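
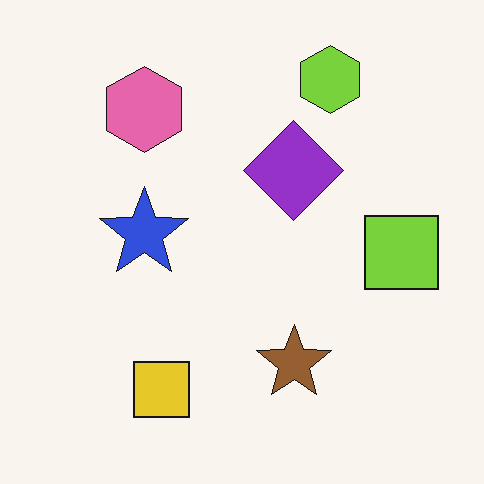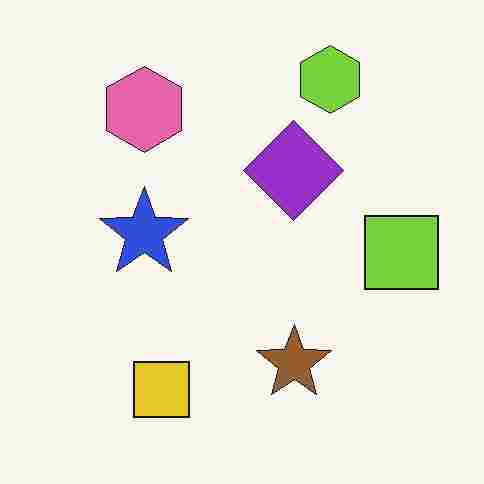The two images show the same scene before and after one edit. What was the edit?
The image was heavily JPEG-compressed with obvious blocking artifacts.

Blocky 8×8 compression artifacts appear around shape edges and the flat background shows ringing — characteristic JPEG degradation.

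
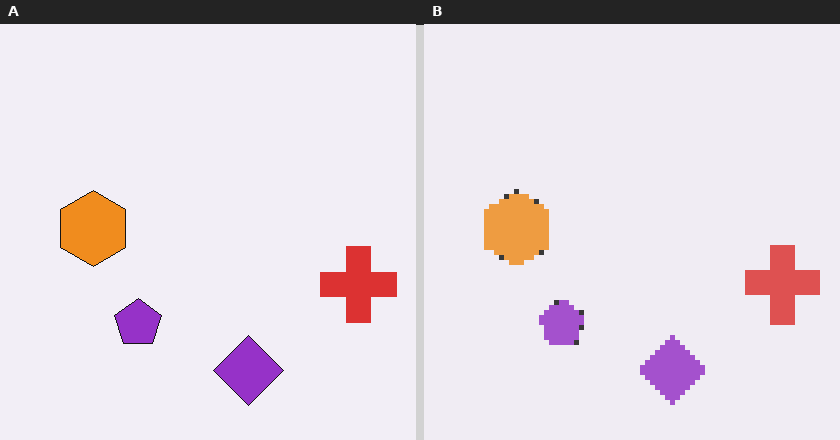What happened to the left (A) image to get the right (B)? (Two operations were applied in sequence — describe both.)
This is the original image mildly pixelated, then given slightly reduced contrast.

Shapes are reduced to large square blocks; fine edges and outlines are lost — a downscale-then-upscale (mosaic) effect. Tones are pushed toward mid-grey across the whole image — a global contrast change.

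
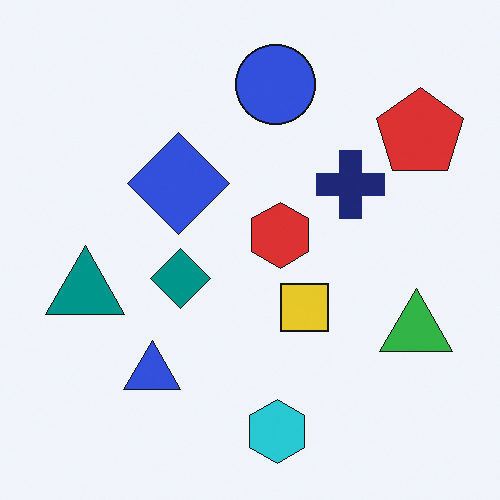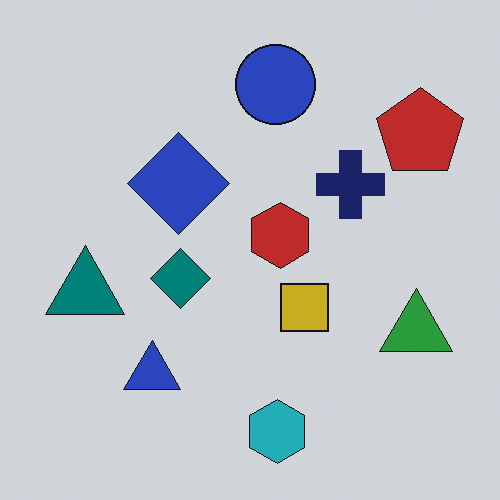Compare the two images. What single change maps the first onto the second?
Slightly darkened.

Every pixel — background and shapes alike — is uniformly darkened.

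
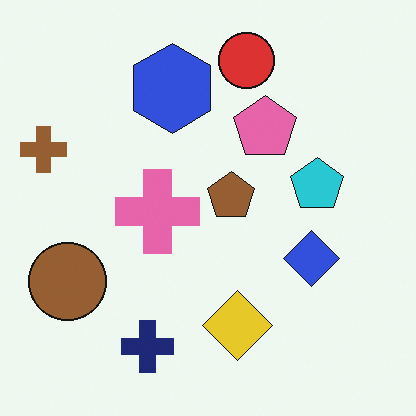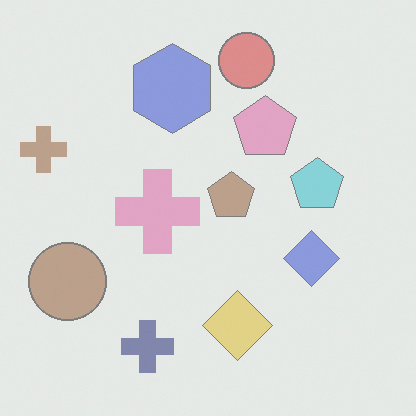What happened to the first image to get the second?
Washed out (contrast reduced).

Tones are pushed toward mid-grey across the whole image — a global contrast change.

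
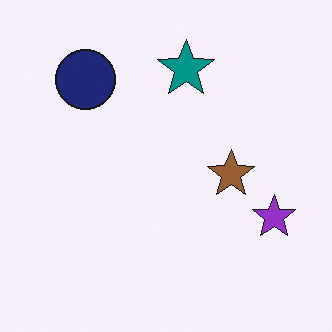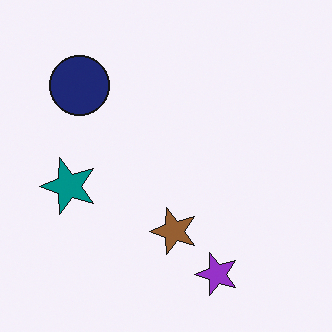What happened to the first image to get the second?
This is the original image transposed (reflected across the top-left ↔ bottom-right diagonal).

Shapes have swapped their row and column positions — what was in the top-right is now in the bottom-left — a diagonal reflection.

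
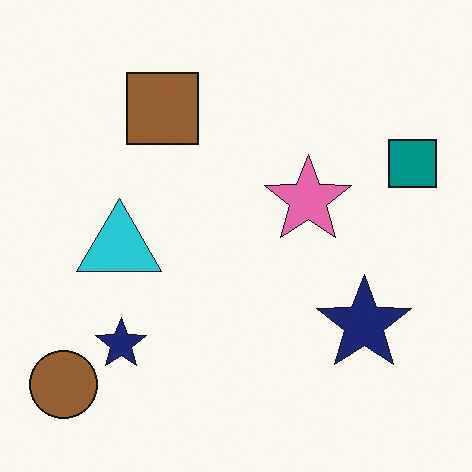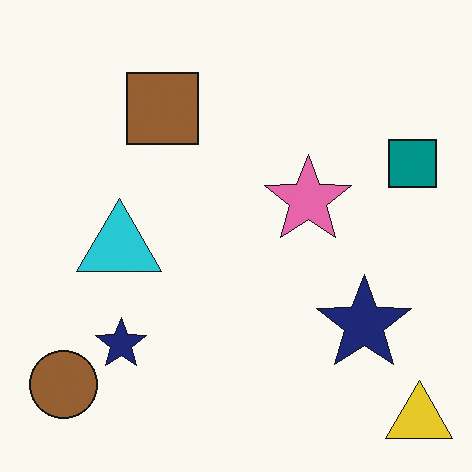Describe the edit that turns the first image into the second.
It was overlaid with an additional yellow triangle.

A yellow triangle appears in the second image that is absent from the first.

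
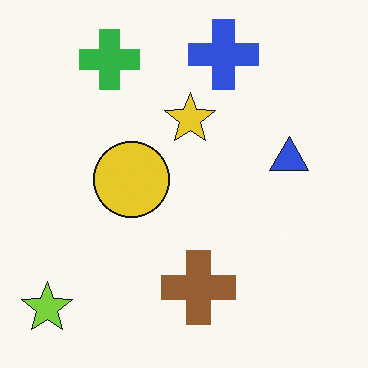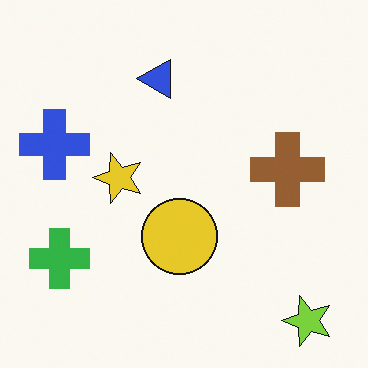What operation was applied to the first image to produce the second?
This is the original image rotated 90° counter-clockwise.

The lime star sits in the bottom-left of the first image and the bottom-right of the second — consistent with a whole-image 90° counter-clockwise rotation.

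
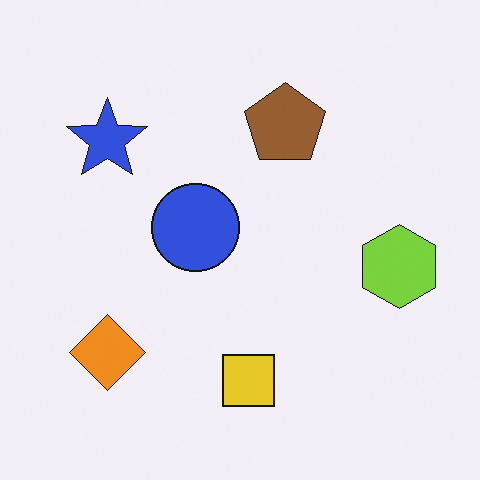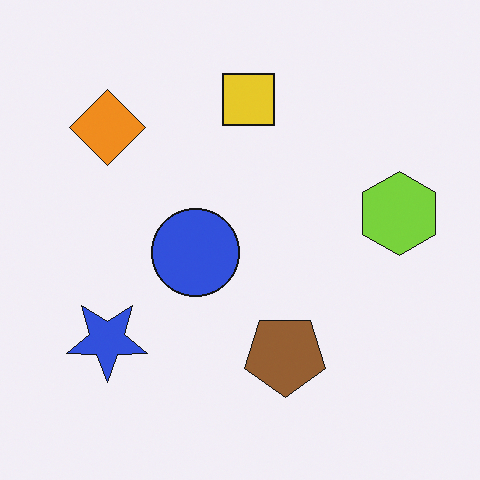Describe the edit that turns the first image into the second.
Flipped vertically (top ↔ bottom).

The yellow square is in the bottom of the first image and the top of the second — shapes on opposite sides of the horizontal midline have swapped in a mirror flip.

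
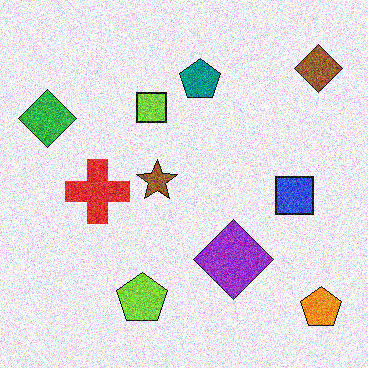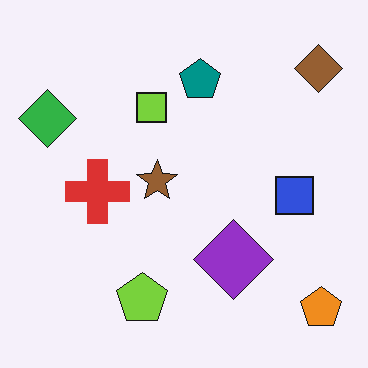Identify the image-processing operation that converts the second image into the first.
Degraded with strong gaussian noise.

Random speckle covers the whole image, including the flat background.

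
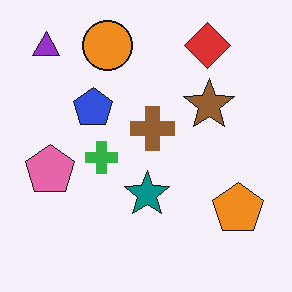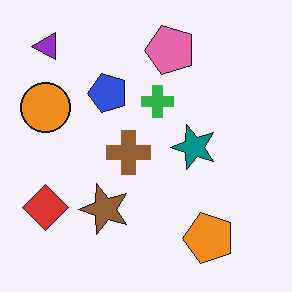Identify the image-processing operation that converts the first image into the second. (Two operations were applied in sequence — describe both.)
It was transposed (reflected across the top-left ↔ bottom-right diagonal), then JPEG-compressed with visible artifacts.

Shapes have swapped their row and column positions — what was in the top-right is now in the bottom-left — a diagonal reflection. Blocky 8×8 compression artifacts appear around shape edges and the flat background shows ringing — characteristic JPEG degradation.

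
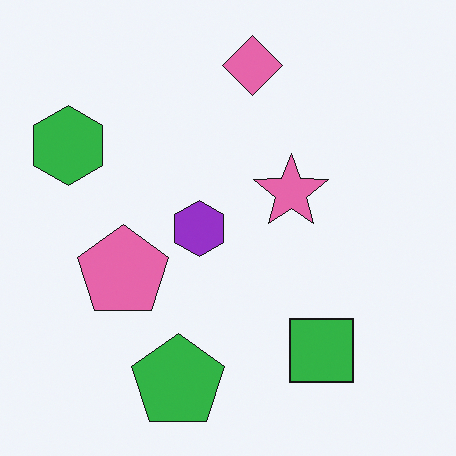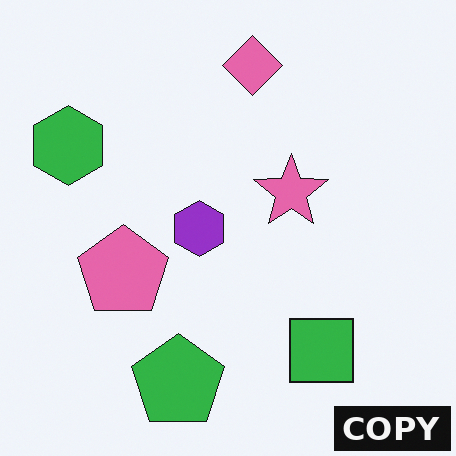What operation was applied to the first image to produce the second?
The transformation is: watermarked with the text "COPY" in the lower-right corner.

A dark label reading "COPY" appears in the lower-right corner.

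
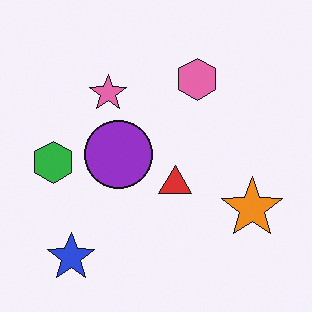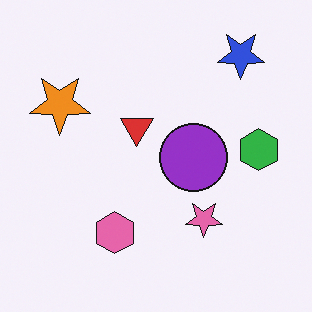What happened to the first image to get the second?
Rotated 180°.

The blue star sits in the bottom-left of the first image and the top-right of the second — consistent with a whole-image 180° rotation.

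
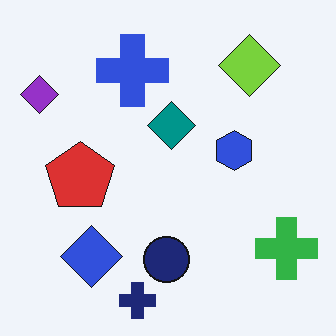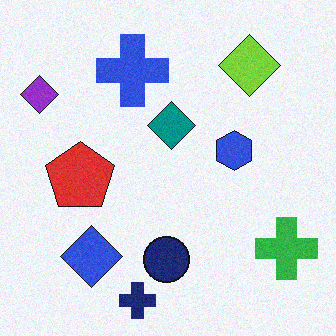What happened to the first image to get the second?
It was degraded with a light layer of grain.

Random speckle covers the whole image, including the flat background.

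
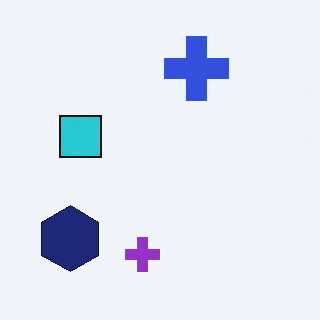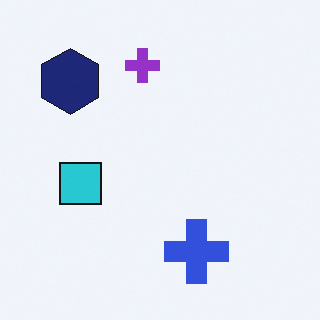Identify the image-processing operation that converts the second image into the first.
The transformation is: flipped vertically (top ↔ bottom).

The purple cross is in the top of the second image and the bottom of the first — shapes on opposite sides of the horizontal midline have swapped in a mirror flip.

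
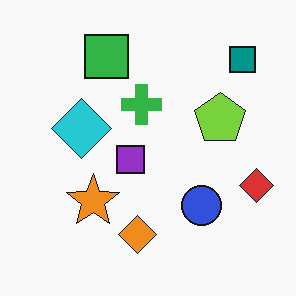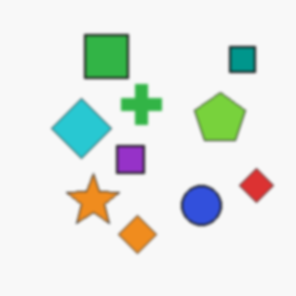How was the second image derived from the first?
The image was slightly softened.

Shape edges and outlines are uniformly softened across the whole image.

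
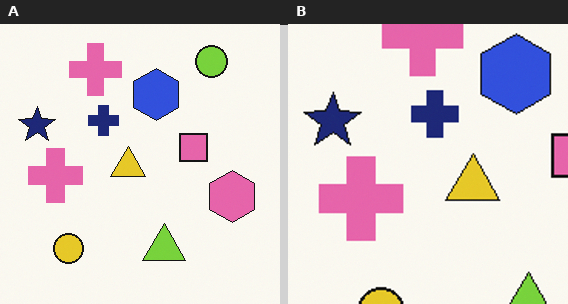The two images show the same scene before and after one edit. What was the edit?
The image was cropped slightly and scaled back up.

The visible shapes are larger and the field of view is narrower; shapes near the original edges may be partly or wholly outside the frame — a crop-and-rescale.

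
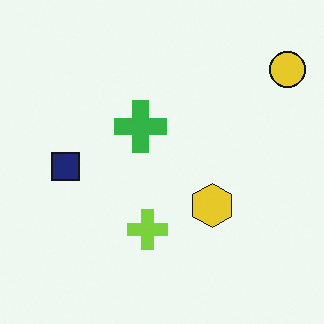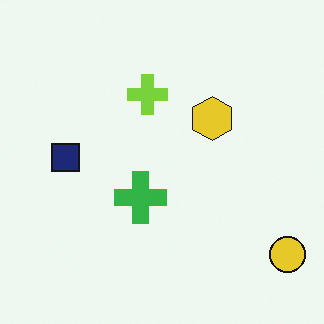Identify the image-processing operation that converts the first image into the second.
The transformation is: flipped vertically (top ↔ bottom).

The yellow circle is in the top-right of the first image and the bottom-right of the second — shapes on opposite sides of the horizontal midline have swapped in a mirror flip.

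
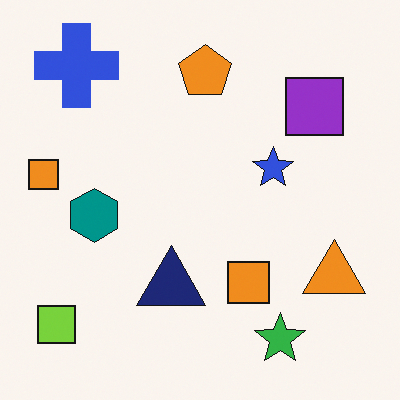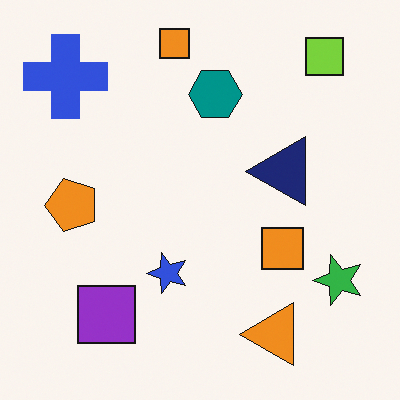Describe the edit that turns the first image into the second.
This is the original image transposed (reflected across the top-left ↔ bottom-right diagonal).

Shapes have swapped their row and column positions — what was in the top-right is now in the bottom-left — a diagonal reflection.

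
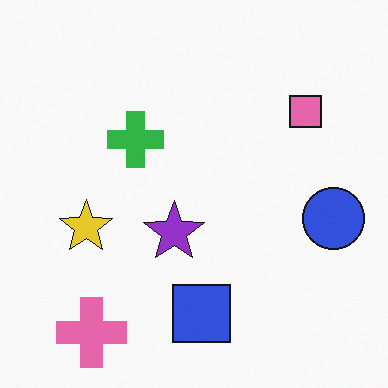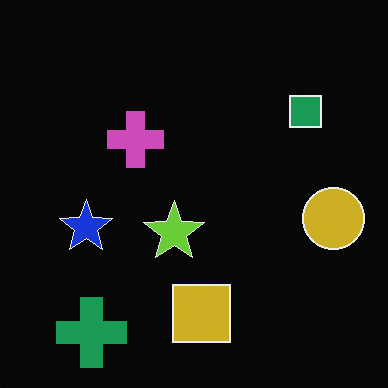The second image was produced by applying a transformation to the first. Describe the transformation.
The transformation is: color-inverted (negative).

The light background has become dark and every shape's color is its complement — a photographic negative.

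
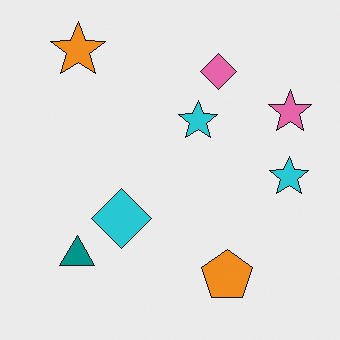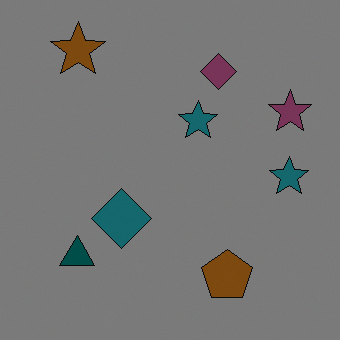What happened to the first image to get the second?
Darkened a lot.

Every pixel — background and shapes alike — is uniformly darkened.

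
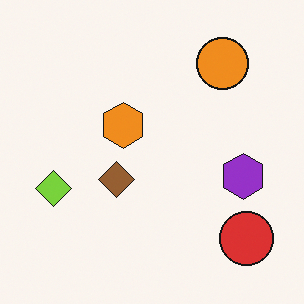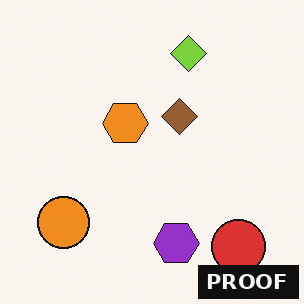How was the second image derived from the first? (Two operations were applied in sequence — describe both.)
The second image is the first transposed (reflected across the top-left ↔ bottom-right diagonal), then watermarked with the text "PROOF" in the lower-right corner.

Shapes have swapped their row and column positions — what was in the top-right is now in the bottom-left — a diagonal reflection. A dark label reading "PROOF" appears in the lower-right corner.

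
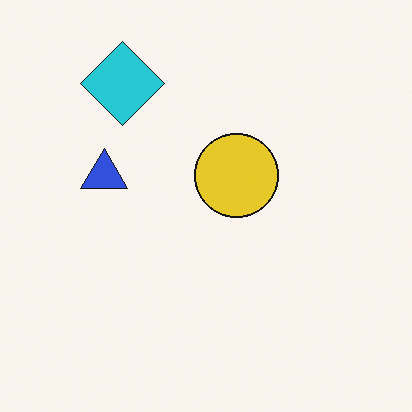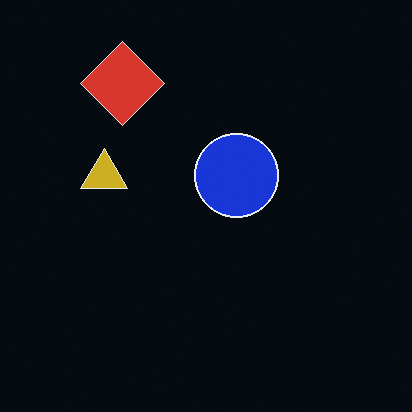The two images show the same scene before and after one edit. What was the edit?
The second image is the first color-inverted (negative).

The light background has become dark and every shape's color is its complement — a photographic negative.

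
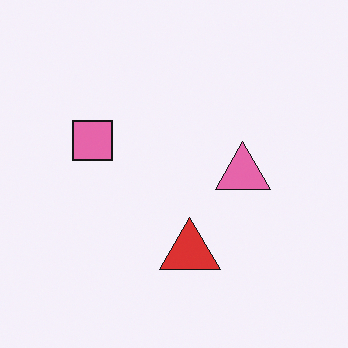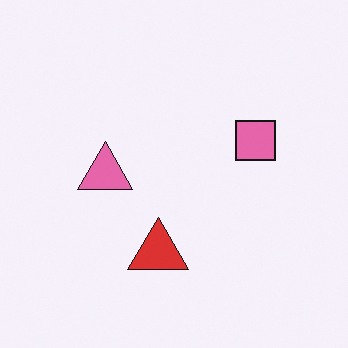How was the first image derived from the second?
This is the original image flipped horizontally (left ↔ right).

The pink square is in the right of the second image and the left of the first — shapes on opposite sides of the vertical midline have swapped in a mirror flip.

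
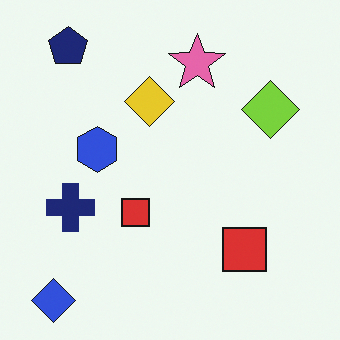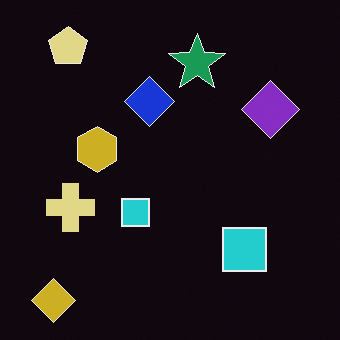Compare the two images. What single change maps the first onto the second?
The image was color-inverted (negative).

The light background has become dark and every shape's color is its complement — a photographic negative.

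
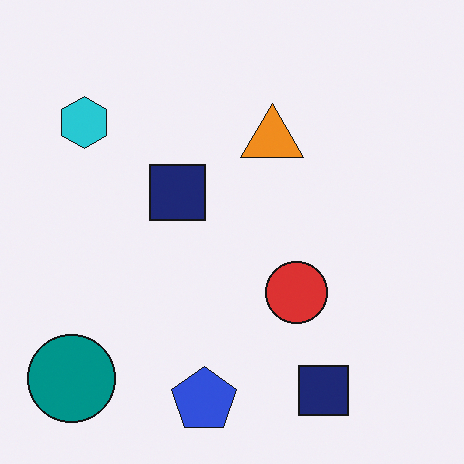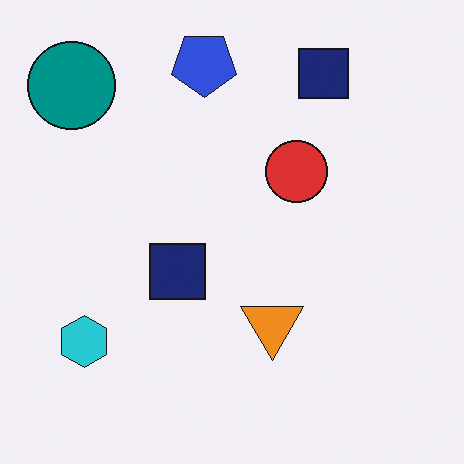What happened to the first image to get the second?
The second image is the first flipped vertically (top ↔ bottom).

The blue pentagon is in the bottom of the first image and the top of the second — shapes on opposite sides of the horizontal midline have swapped in a mirror flip.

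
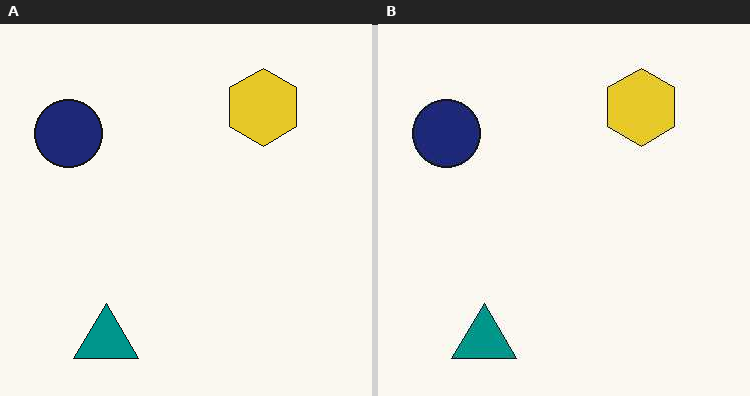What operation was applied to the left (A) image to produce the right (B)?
The right (B) image is the left (A) JPEG-compressed with visible artifacts.

Blocky 8×8 compression artifacts appear around shape edges and the flat background shows ringing — characteristic JPEG degradation.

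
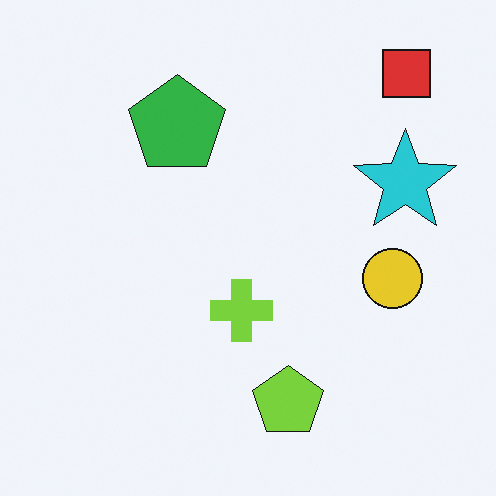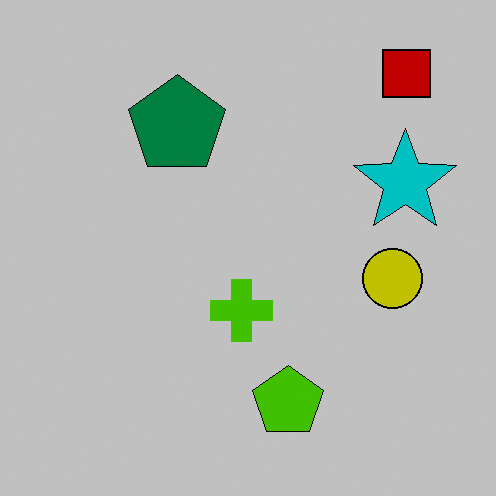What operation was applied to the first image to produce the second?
It was aggressively posterized.

Each flat color has snapped to a coarser quantized level — most visibly, the near-white background has dropped to a flat grey.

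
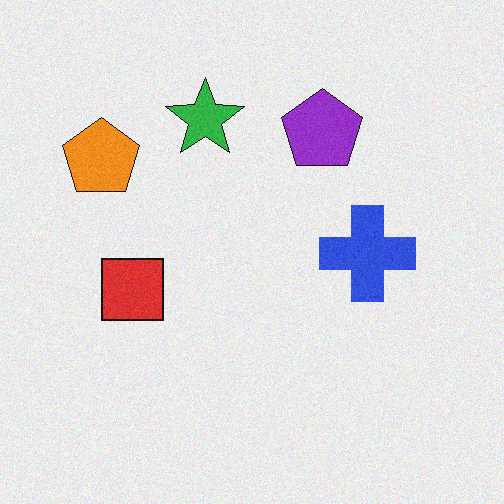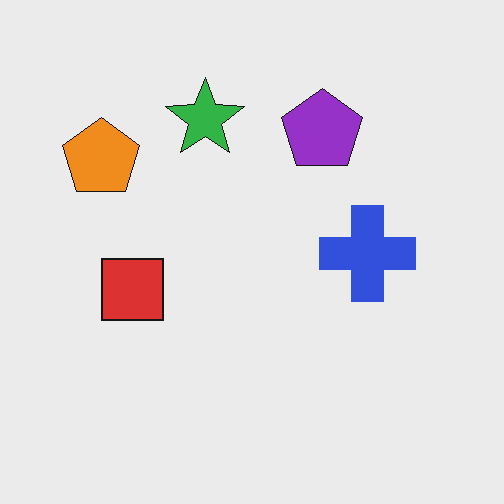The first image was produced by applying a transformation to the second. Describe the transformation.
It was degraded with light additive noise.

Random speckle covers the whole image, including the flat background.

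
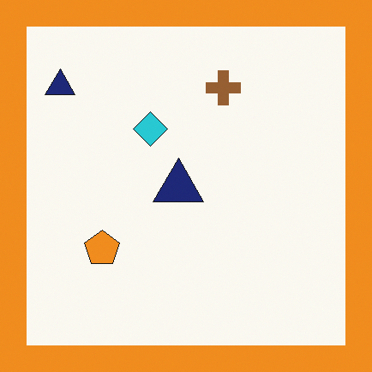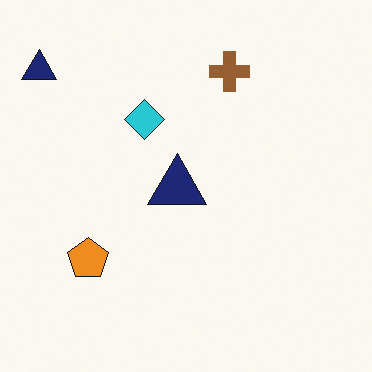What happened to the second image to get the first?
It was framed with a orange border.

A solid orange frame runs around the edge of the first image, with the content slightly shrunk inside it.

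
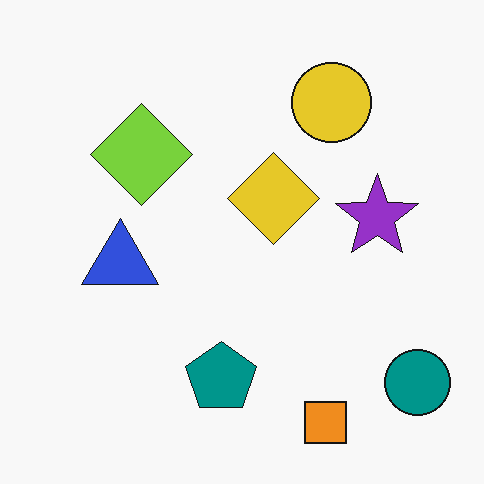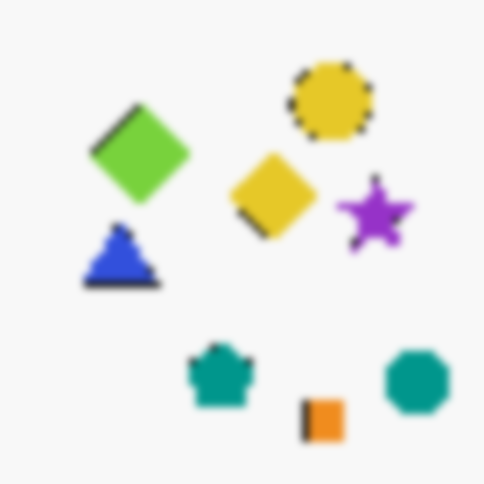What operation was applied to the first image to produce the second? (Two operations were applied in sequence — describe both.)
It was moderately pixelated, then moderately blurred.

Shapes are reduced to large square blocks; fine edges and outlines are lost — a downscale-then-upscale (mosaic) effect. Shape edges and outlines are uniformly softened across the whole image.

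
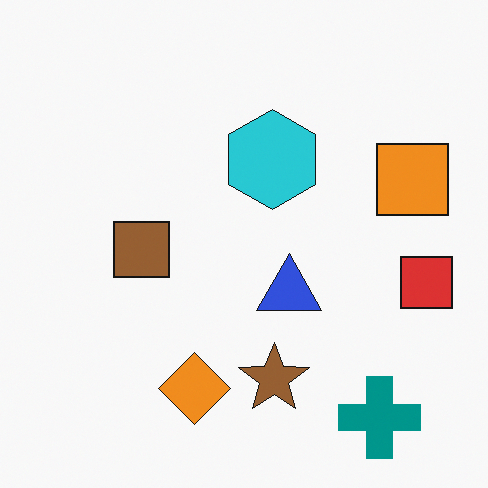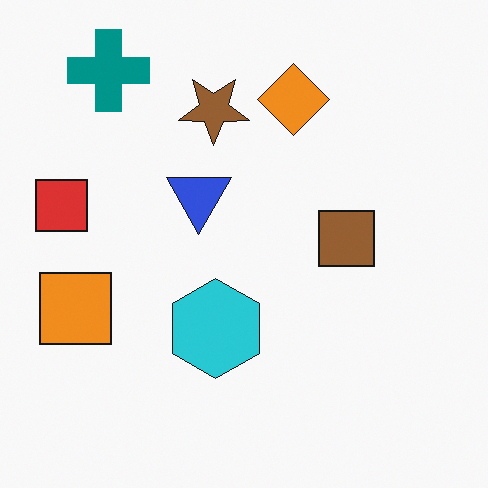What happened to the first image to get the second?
The second image is the first rotated 180°.

The teal cross sits in the bottom-right of the first image and the top-left of the second — consistent with a whole-image 180° rotation.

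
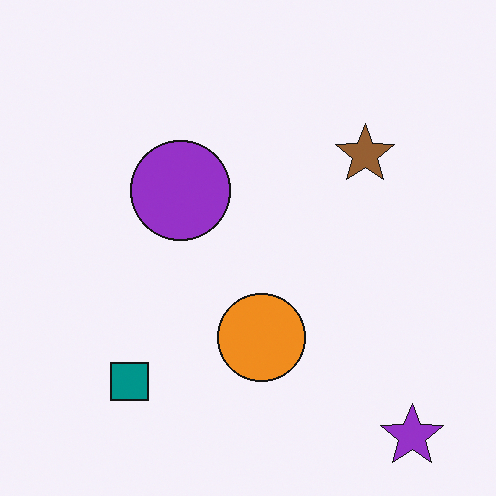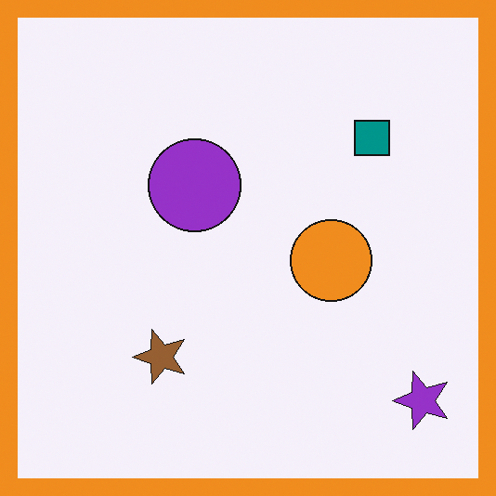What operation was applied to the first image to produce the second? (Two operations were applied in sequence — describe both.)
Transposed (reflected across the top-left ↔ bottom-right diagonal), then framed with a orange border.

Shapes have swapped their row and column positions — what was in the top-right is now in the bottom-left — a diagonal reflection. A solid orange frame runs around the edge of the second image, with the content slightly shrunk inside it.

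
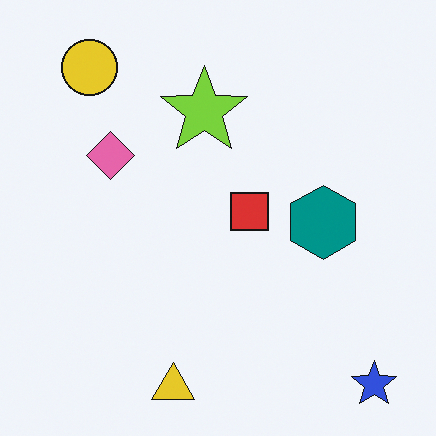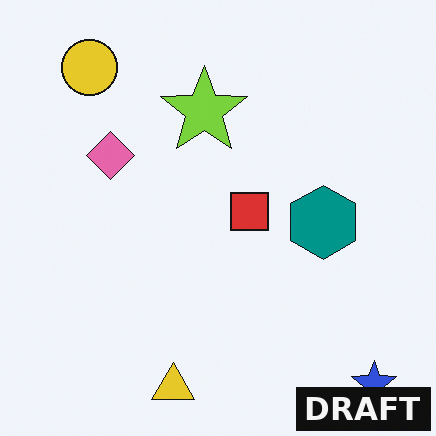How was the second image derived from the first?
The image was watermarked with the text "DRAFT" in the lower-right corner.

A dark label reading "DRAFT" appears in the lower-right corner.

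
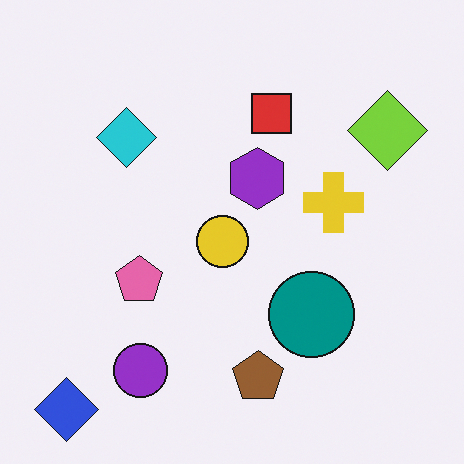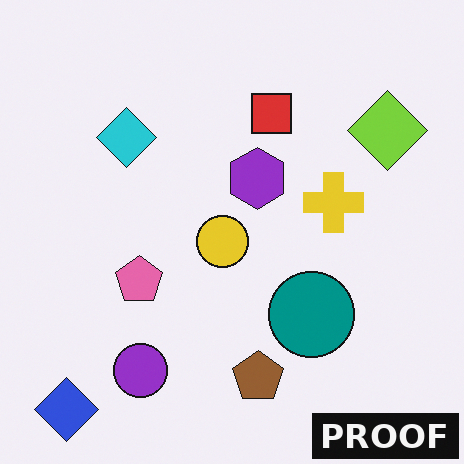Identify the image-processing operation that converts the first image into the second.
Watermarked with the text "PROOF" in the lower-right corner.

A dark label reading "PROOF" appears in the lower-right corner.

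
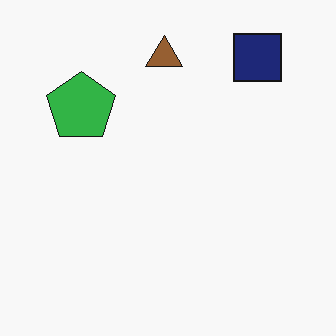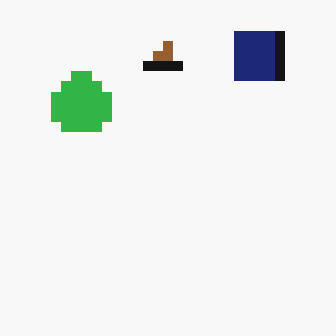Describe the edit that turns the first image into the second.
It was heavily pixelated into large blocks.

Shapes are reduced to large square blocks; fine edges and outlines are lost — a downscale-then-upscale (mosaic) effect.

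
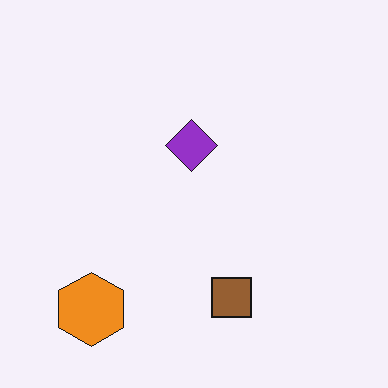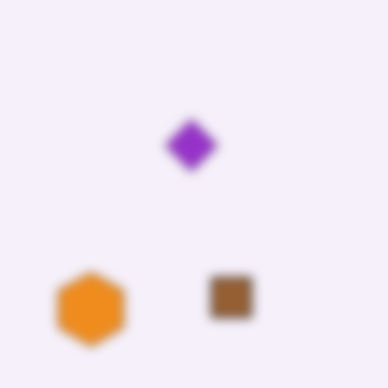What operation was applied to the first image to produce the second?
The second image is the first heavily blurred.

Shape edges and outlines are uniformly softened across the whole image.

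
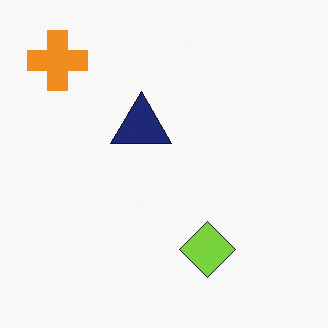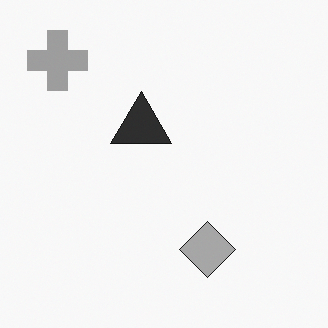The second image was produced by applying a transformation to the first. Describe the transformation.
The transformation is: converted to grayscale.

All color is removed — every shape is now a shade of grey.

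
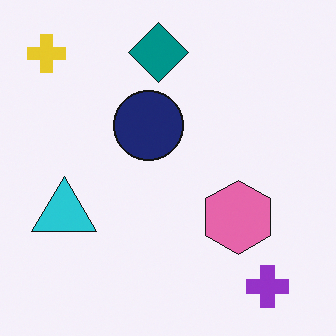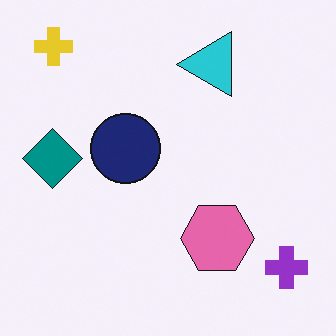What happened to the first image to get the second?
The second image is the first transposed (reflected across the top-left ↔ bottom-right diagonal).

Shapes have swapped their row and column positions — what was in the top-right is now in the bottom-left — a diagonal reflection.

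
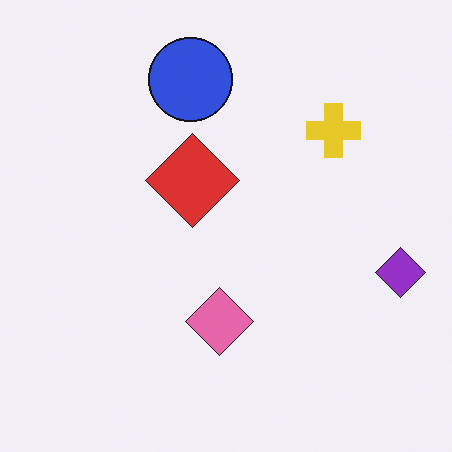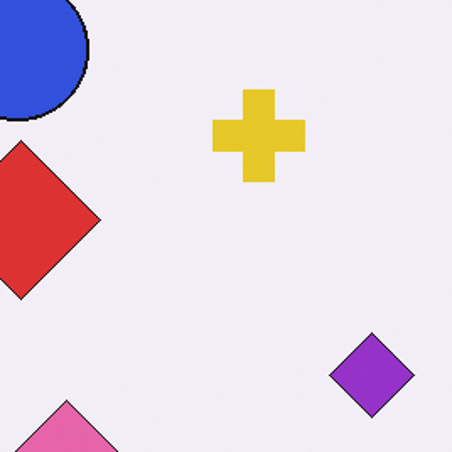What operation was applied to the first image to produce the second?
Cropped tightly and scaled back up.

The visible shapes are larger and the field of view is narrower; shapes near the original edges may be partly or wholly outside the frame — a crop-and-rescale.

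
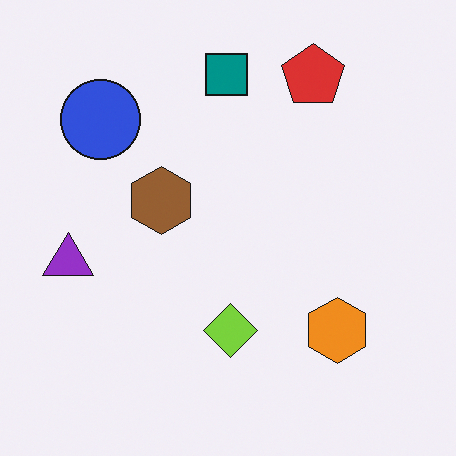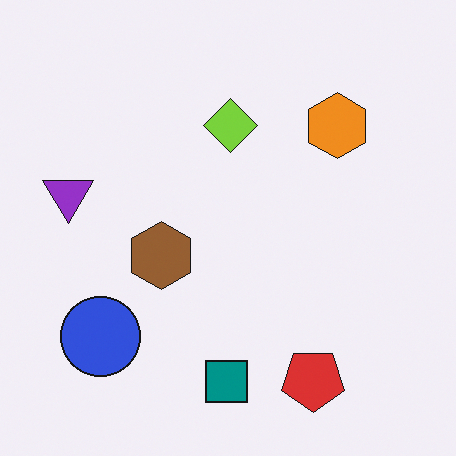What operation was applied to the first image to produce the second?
This is the original image flipped vertically (top ↔ bottom).

The teal square is in the top of the first image and the bottom of the second — shapes on opposite sides of the horizontal midline have swapped in a mirror flip.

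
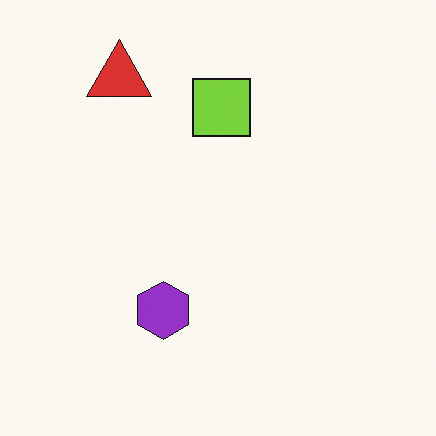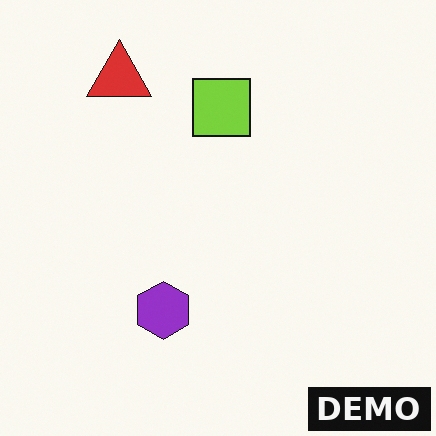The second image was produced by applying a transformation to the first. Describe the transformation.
The image was watermarked with the text "DEMO" in the lower-right corner.

A dark label reading "DEMO" appears in the lower-right corner.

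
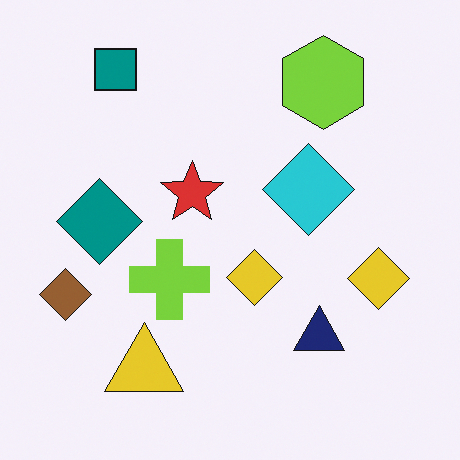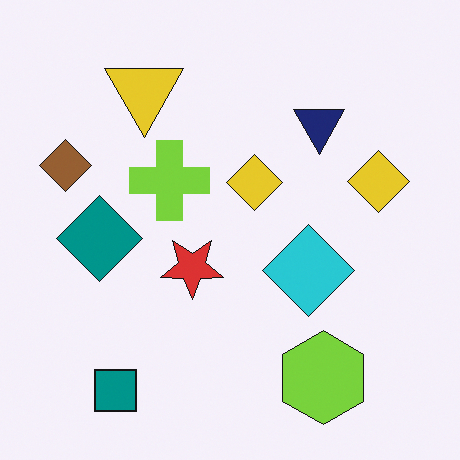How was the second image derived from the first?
The image was flipped vertically (top ↔ bottom).

The teal square is in the top-left of the first image and the bottom-left of the second — shapes on opposite sides of the horizontal midline have swapped in a mirror flip.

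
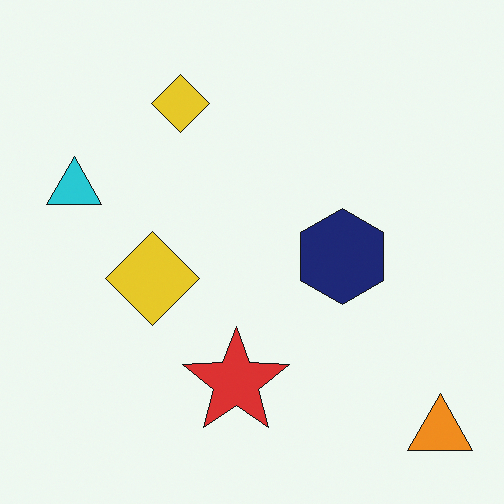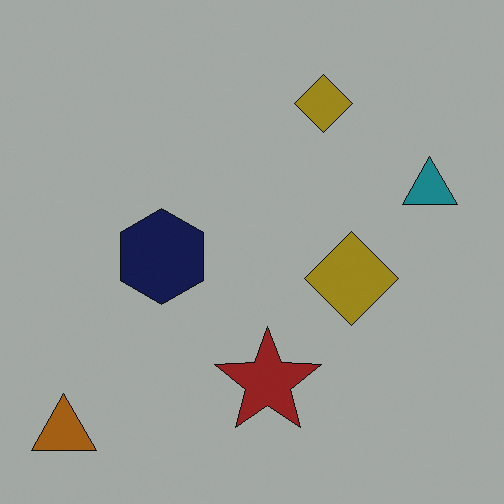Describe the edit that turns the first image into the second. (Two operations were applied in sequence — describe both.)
This is the original image substantially darkened, then flipped horizontally (left ↔ right).

Every pixel — background and shapes alike — is uniformly darkened. The orange triangle is in the bottom-right of the first image and the bottom-left of the second — shapes on opposite sides of the vertical midline have swapped in a mirror flip.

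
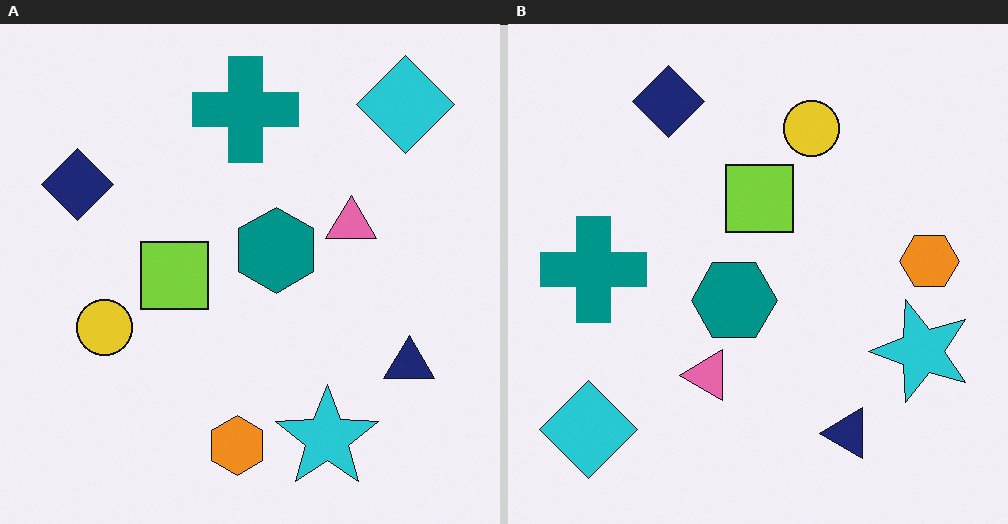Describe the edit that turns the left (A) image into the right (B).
The transformation is: transposed (reflected across the top-left ↔ bottom-right diagonal).

Shapes have swapped their row and column positions — what was in the top-right is now in the bottom-left — a diagonal reflection.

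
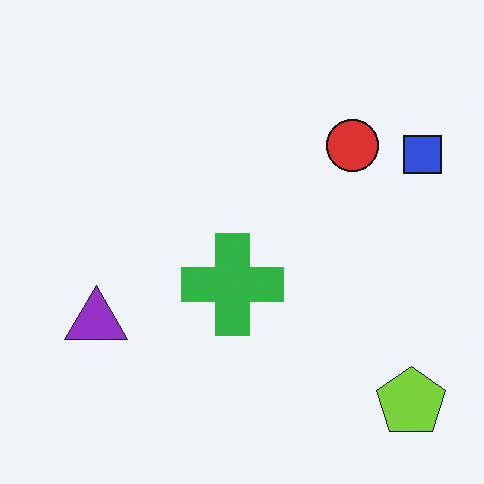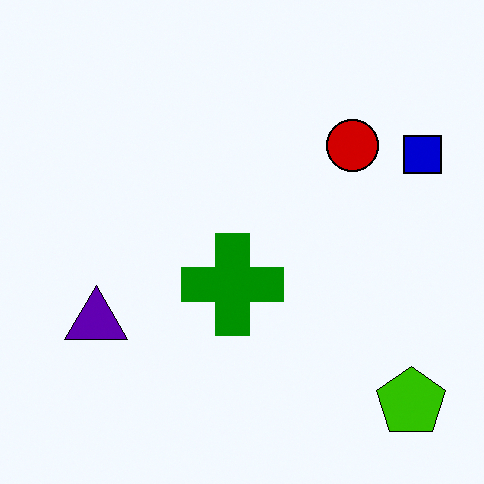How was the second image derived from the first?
It was given much higher contrast.

Tones are pushed away from mid-grey across the whole image — a global contrast change.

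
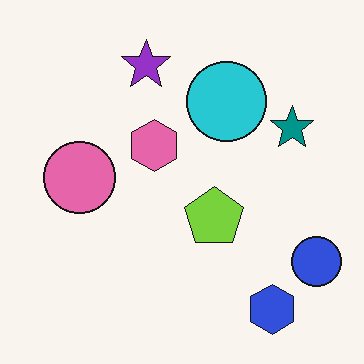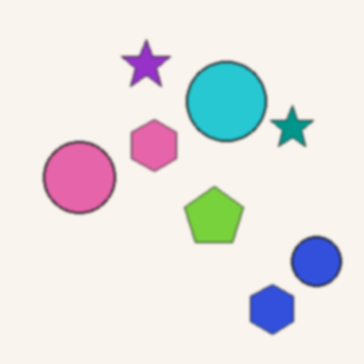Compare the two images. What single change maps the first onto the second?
The image was given a subtle gaussian blur.

Shape edges and outlines are uniformly softened across the whole image.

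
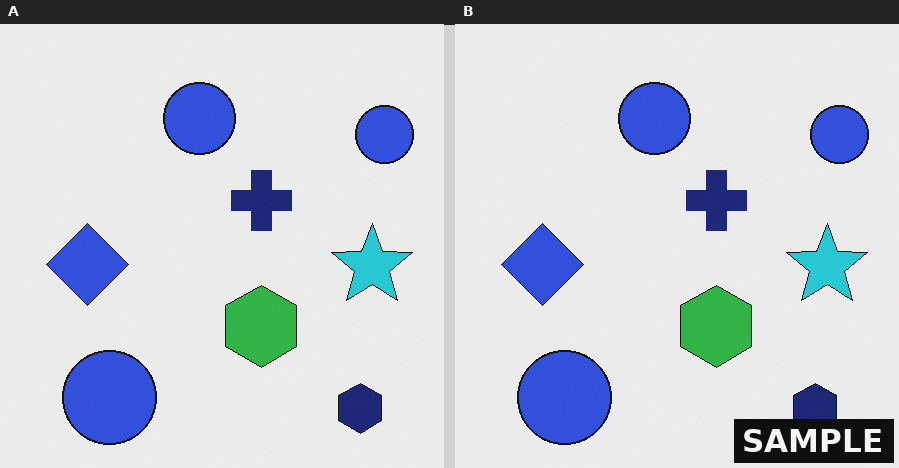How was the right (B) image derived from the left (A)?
The image was watermarked with the text "SAMPLE" in the lower-right corner.

A dark label reading "SAMPLE" appears in the lower-right corner.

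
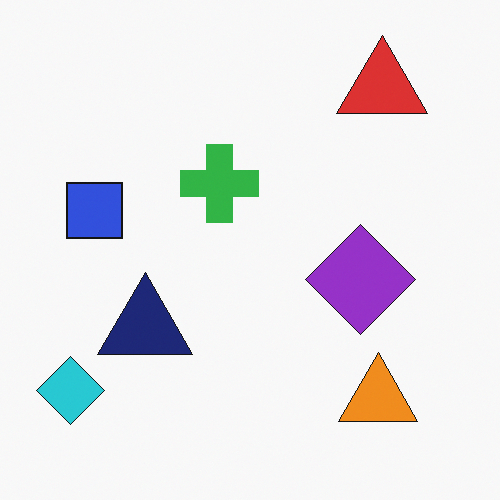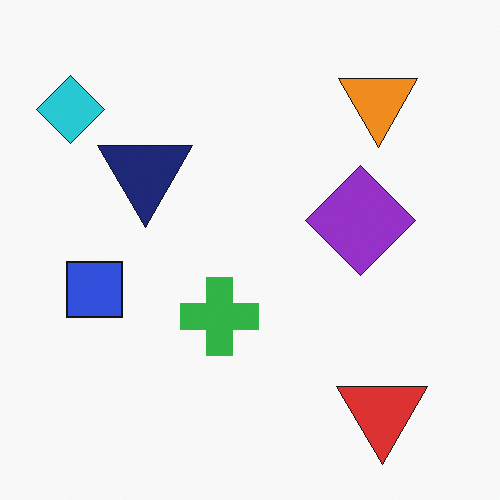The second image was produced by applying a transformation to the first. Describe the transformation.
Flipped vertically (top ↔ bottom).

The red triangle is in the top-right of the first image and the bottom-right of the second — shapes on opposite sides of the horizontal midline have swapped in a mirror flip.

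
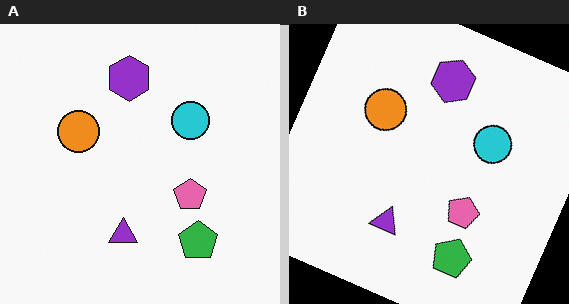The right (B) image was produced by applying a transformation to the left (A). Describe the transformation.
It was rotated clockwise by a moderate amount.

Every shape is tilted by the same angle and the image corners show triangular fill wedges — a whole-image rotation by a non-right angle.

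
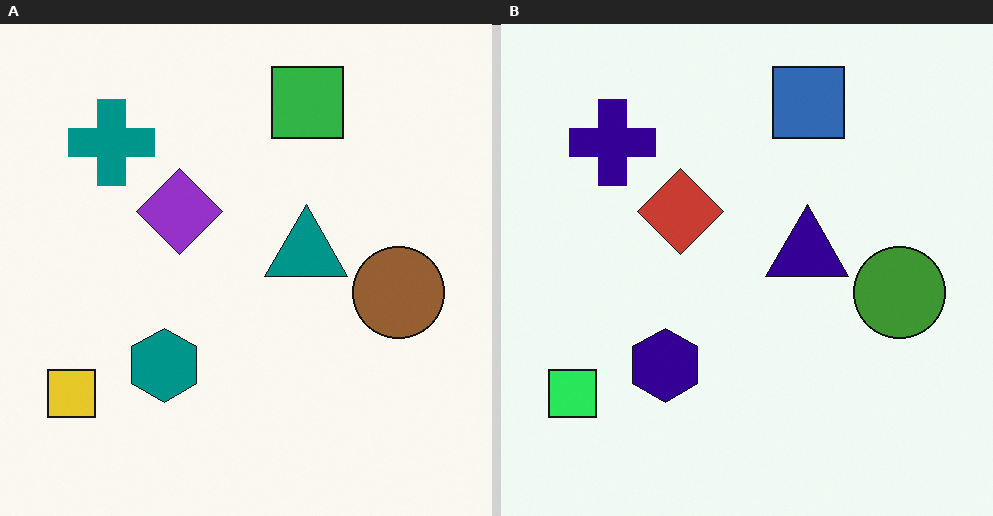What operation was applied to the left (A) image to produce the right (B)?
The right (B) image is the left (A) hue-shifted noticeably.

Every shape's color has rotated by the same amount around the hue wheel — a uniform hue shift.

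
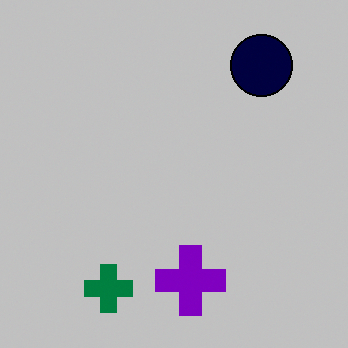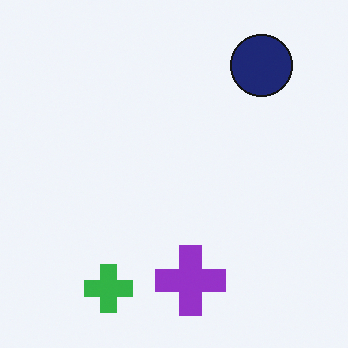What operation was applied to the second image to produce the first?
It was aggressively posterized.

Each flat color has snapped to a coarser quantized level — most visibly, the near-white background has dropped to a flat grey.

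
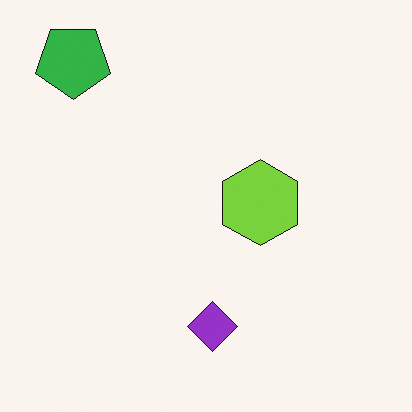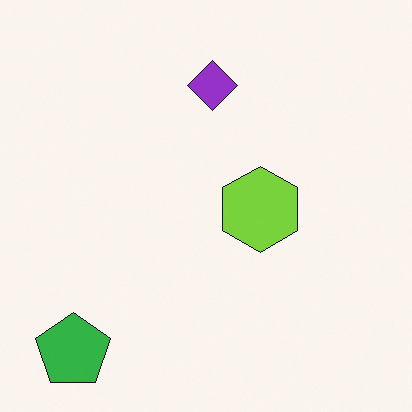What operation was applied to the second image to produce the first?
Flipped vertically (top ↔ bottom).

The green pentagon is in the bottom-left of the second image and the top-left of the first — shapes on opposite sides of the horizontal midline have swapped in a mirror flip.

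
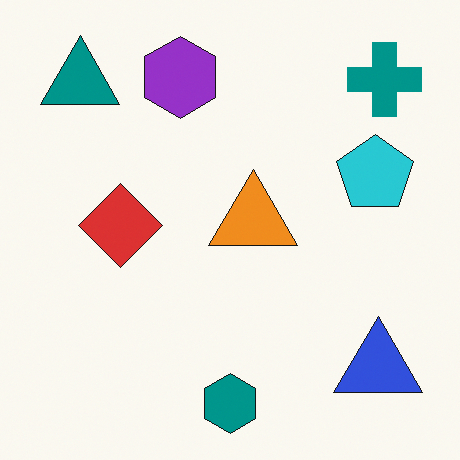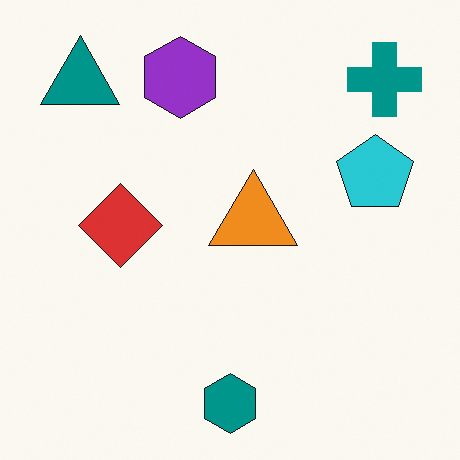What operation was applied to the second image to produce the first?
It was overlaid with an additional blue triangle.

A blue triangle appears in the first image that is absent from the second.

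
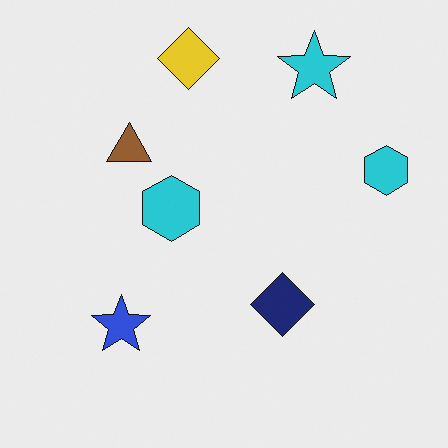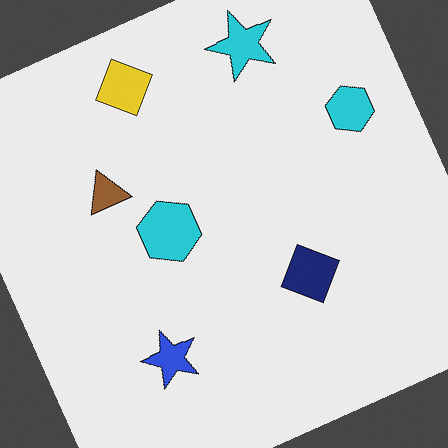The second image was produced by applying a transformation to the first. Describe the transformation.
The transformation is: rotated counter-clockwise by a clearly visible amount.

Every shape is tilted by the same angle and the image corners show triangular fill wedges — a whole-image rotation by a non-right angle.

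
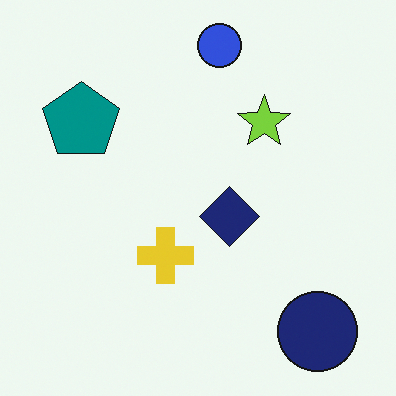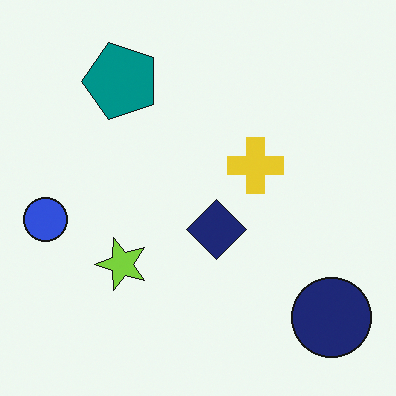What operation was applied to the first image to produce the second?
The image was transposed (reflected across the top-left ↔ bottom-right diagonal).

Shapes have swapped their row and column positions — what was in the top-right is now in the bottom-left — a diagonal reflection.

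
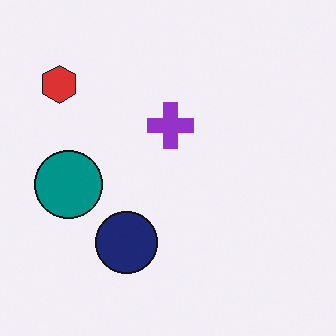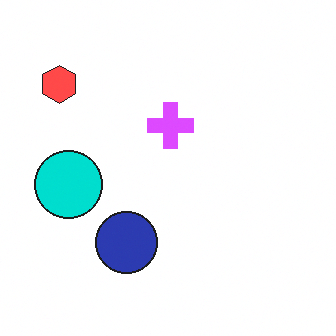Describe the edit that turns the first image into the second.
The transformation is: substantially brightened.

Every pixel — background and shapes alike — is uniformly brightened.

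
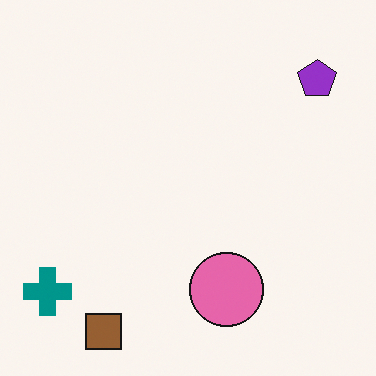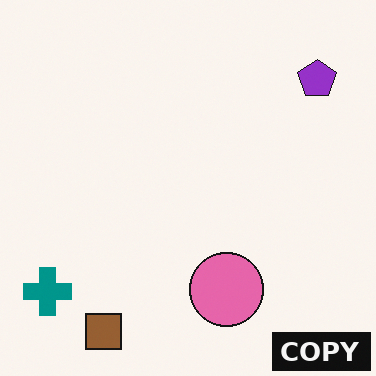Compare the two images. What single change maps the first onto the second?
The image was watermarked with the text "COPY" in the lower-right corner.

A dark label reading "COPY" appears in the lower-right corner.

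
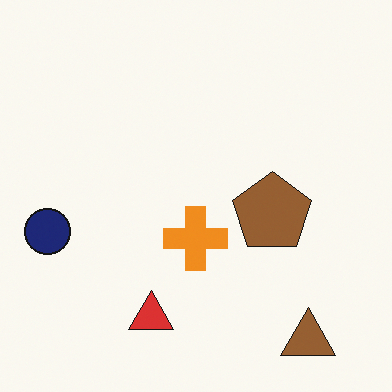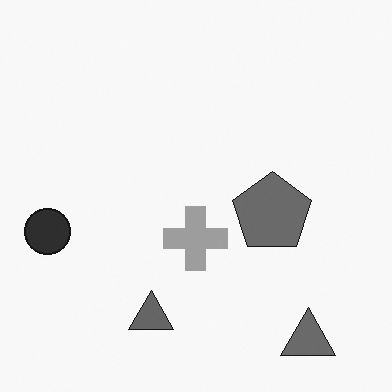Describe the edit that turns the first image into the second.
The image was converted to grayscale.

All color is removed — every shape is now a shade of grey.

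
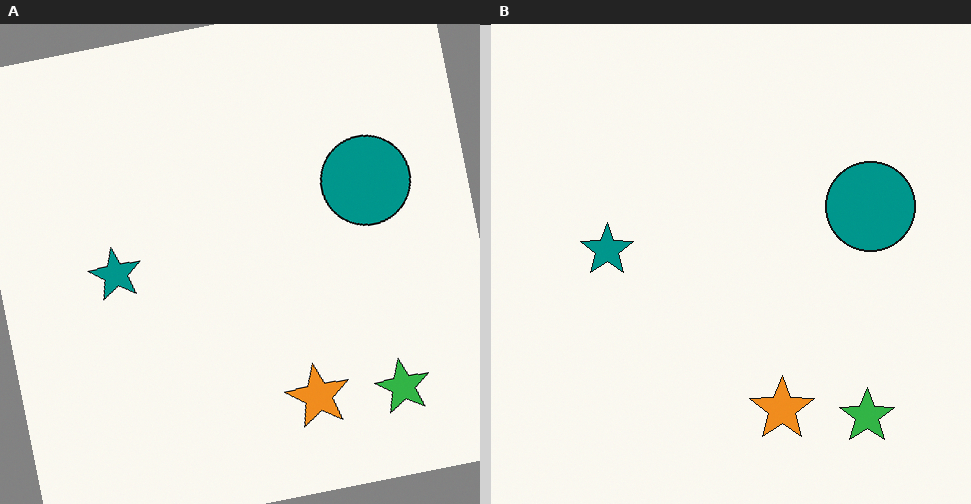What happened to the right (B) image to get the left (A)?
The transformation is: rotated counter-clockwise by a small amount.

Every shape is tilted by the same angle and the image corners show triangular fill wedges — a whole-image rotation by a non-right angle.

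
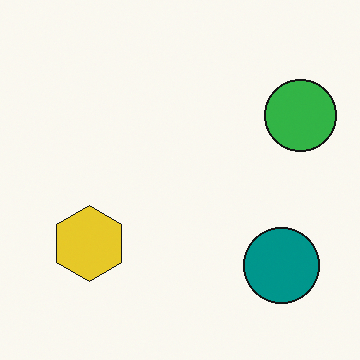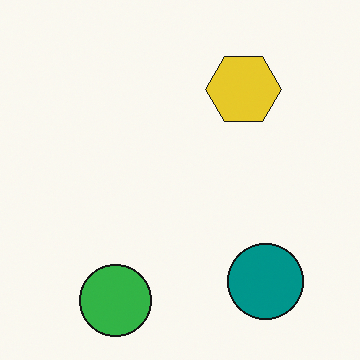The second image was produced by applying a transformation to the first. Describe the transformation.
The image was transposed (reflected across the top-left ↔ bottom-right diagonal).

Shapes have swapped their row and column positions — what was in the top-right is now in the bottom-left — a diagonal reflection.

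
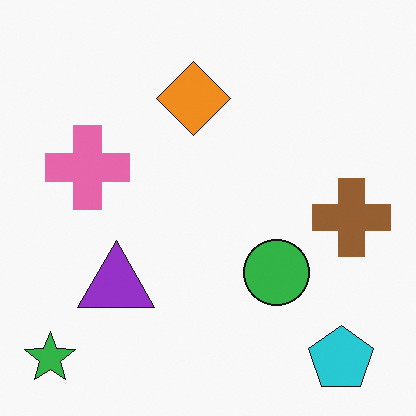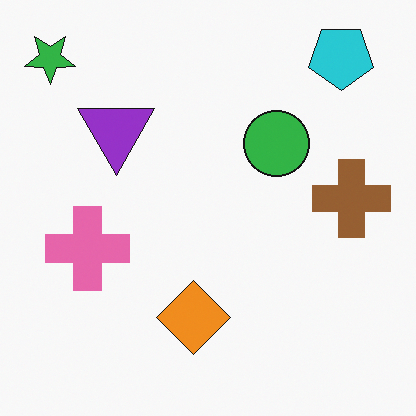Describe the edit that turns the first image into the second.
It was flipped vertically (top ↔ bottom).

The cyan pentagon is in the bottom-right of the first image and the top-right of the second — shapes on opposite sides of the horizontal midline have swapped in a mirror flip.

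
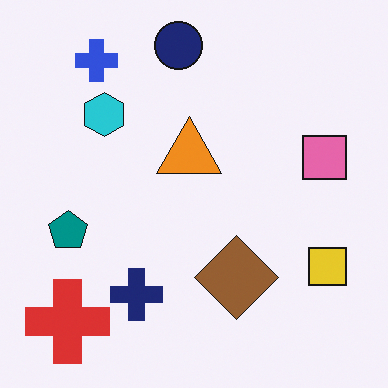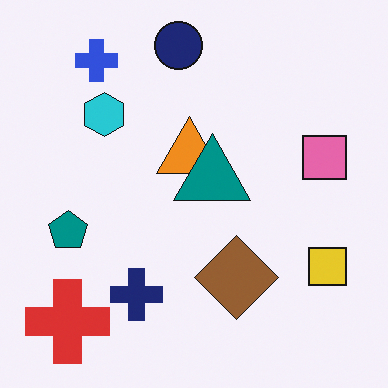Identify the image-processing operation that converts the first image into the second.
This is the original image overlaid with an additional teal triangle.

A teal triangle appears in the second image that is absent from the first.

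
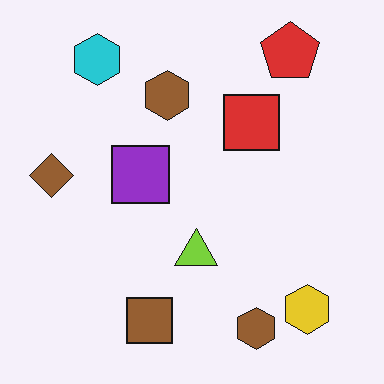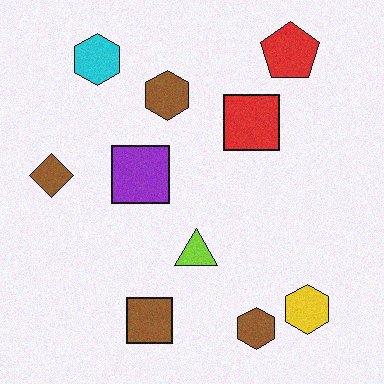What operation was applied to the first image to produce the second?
This is the original image degraded with a light layer of grain.

Random speckle covers the whole image, including the flat background.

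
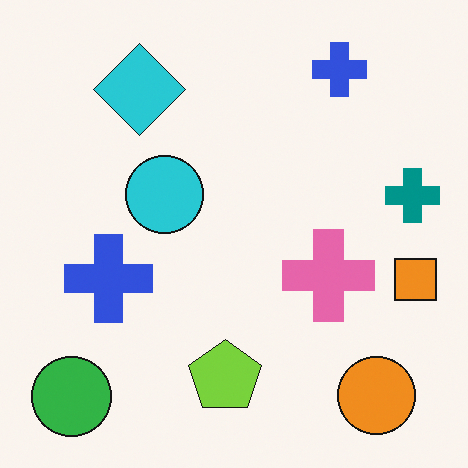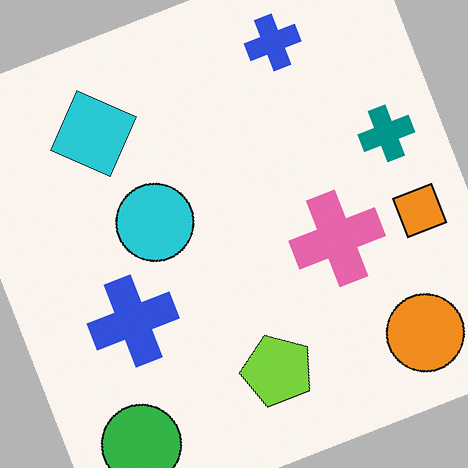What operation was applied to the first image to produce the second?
It was rotated counter-clockwise by a clearly visible amount.

Every shape is tilted by the same angle and the image corners show triangular fill wedges — a whole-image rotation by a non-right angle.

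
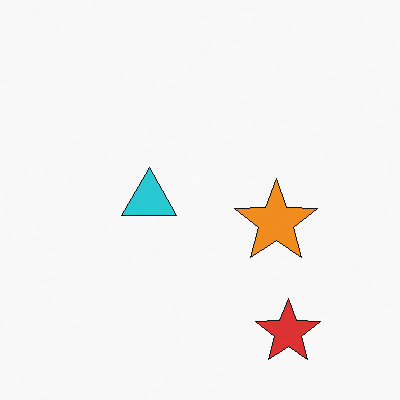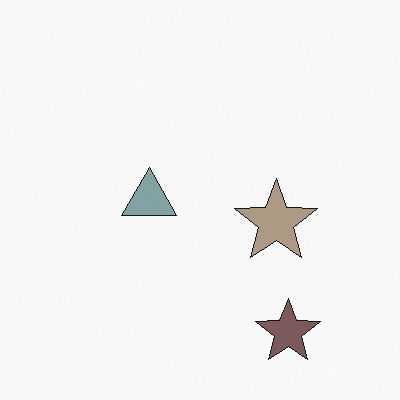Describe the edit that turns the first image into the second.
The image was heavily desaturated.

All colors are more muted and greyish — a global saturation change.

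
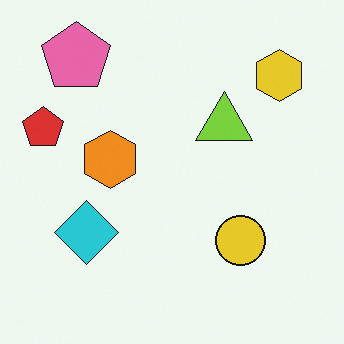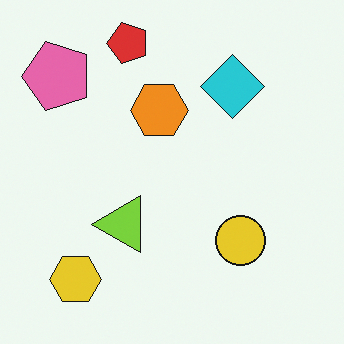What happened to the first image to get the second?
The transformation is: transposed (reflected across the top-left ↔ bottom-right diagonal).

Shapes have swapped their row and column positions — what was in the top-right is now in the bottom-left — a diagonal reflection.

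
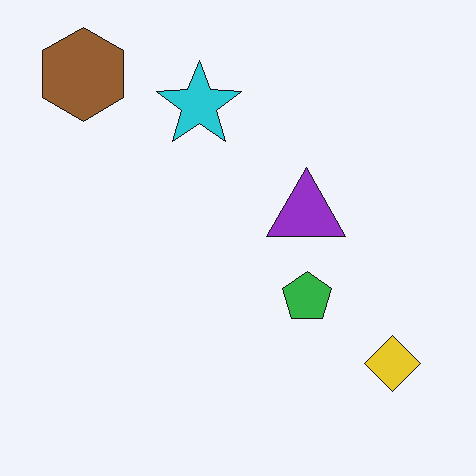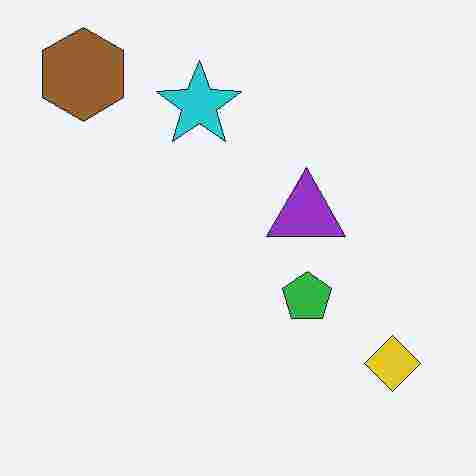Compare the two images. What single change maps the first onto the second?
This is the original image degraded with heavy JPEG compression.

Blocky 8×8 compression artifacts appear around shape edges and the flat background shows ringing — characteristic JPEG degradation.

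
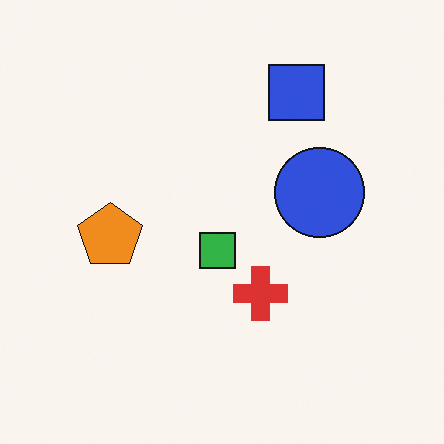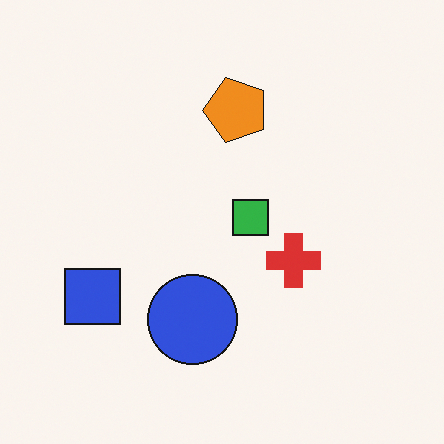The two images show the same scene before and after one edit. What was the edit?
The transformation is: transposed (reflected across the top-left ↔ bottom-right diagonal).

Shapes have swapped their row and column positions — what was in the top-right is now in the bottom-left — a diagonal reflection.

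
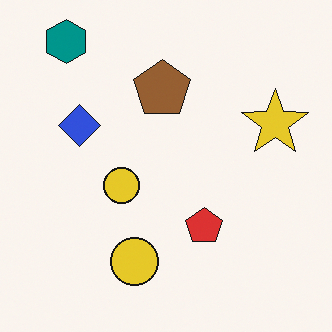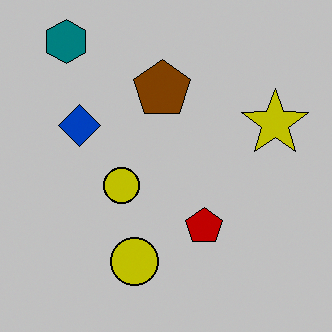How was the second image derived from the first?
The transformation is: heavily posterized to just a handful of flat colors.

Each flat color has snapped to a coarser quantized level — most visibly, the near-white background has dropped to a flat grey.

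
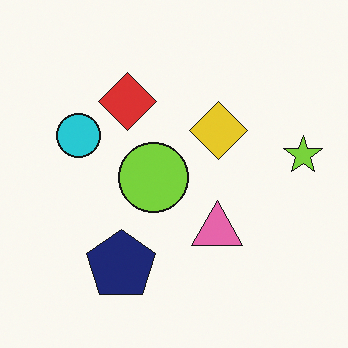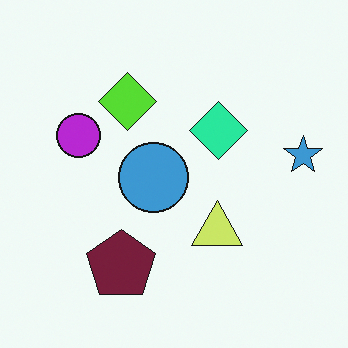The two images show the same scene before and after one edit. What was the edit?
This is the original image hue-shifted through roughly a third of the color wheel.

Every shape's color has rotated by the same amount around the hue wheel — a uniform hue shift.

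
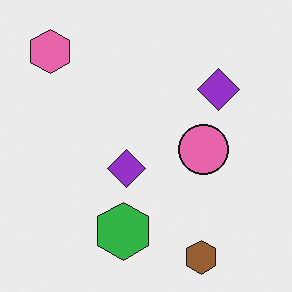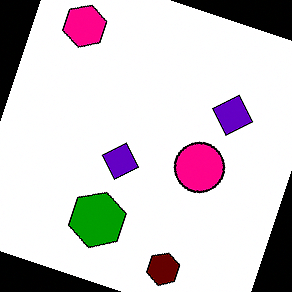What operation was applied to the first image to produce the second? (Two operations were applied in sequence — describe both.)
The image was rotated clockwise by a moderate amount, then boosted in contrast.

Every shape is tilted by the same angle and the image corners show triangular fill wedges — a whole-image rotation by a non-right angle. Tones are pushed away from mid-grey across the whole image — a global contrast change.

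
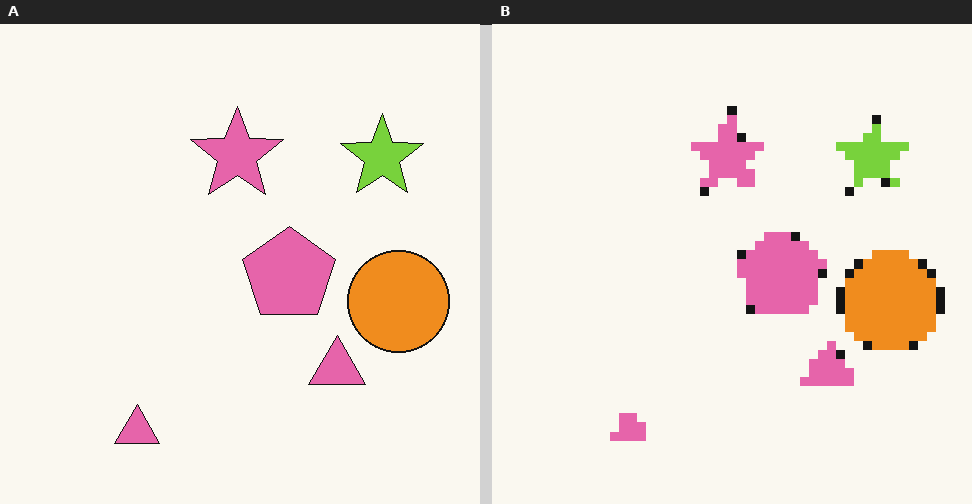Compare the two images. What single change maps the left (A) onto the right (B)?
It was coarsely pixelated.

Shapes are reduced to large square blocks; fine edges and outlines are lost — a downscale-then-upscale (mosaic) effect.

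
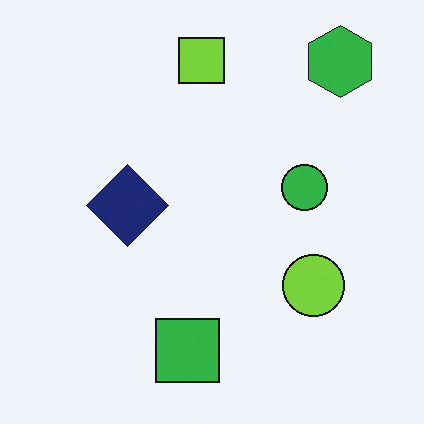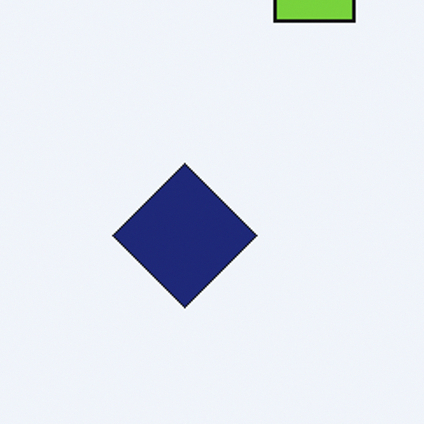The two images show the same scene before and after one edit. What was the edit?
The transformation is: cropped to a noticeably smaller region and rescaled.

The visible shapes are larger and the field of view is narrower; shapes near the original edges may be partly or wholly outside the frame — a crop-and-rescale.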